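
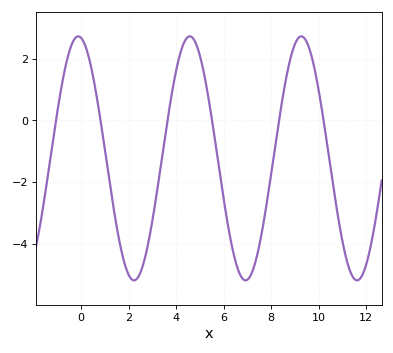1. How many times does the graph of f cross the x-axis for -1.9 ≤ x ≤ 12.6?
6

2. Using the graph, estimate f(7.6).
-3.66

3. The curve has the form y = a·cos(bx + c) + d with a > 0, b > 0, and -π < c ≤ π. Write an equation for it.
y = 3.96cos(1.34x + 0.152) - 1.23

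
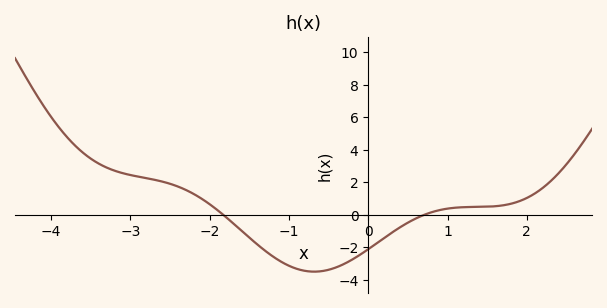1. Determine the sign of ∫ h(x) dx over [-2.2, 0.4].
negative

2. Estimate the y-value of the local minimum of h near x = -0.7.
-3.4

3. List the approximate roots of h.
-1.8, 0.7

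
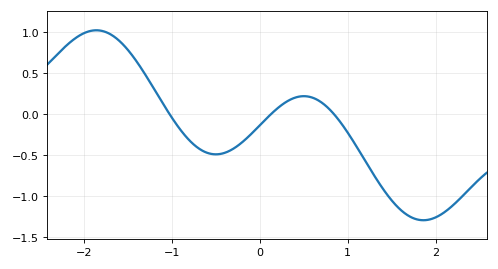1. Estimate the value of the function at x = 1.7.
-1.25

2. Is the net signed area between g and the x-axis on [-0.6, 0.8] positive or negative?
negative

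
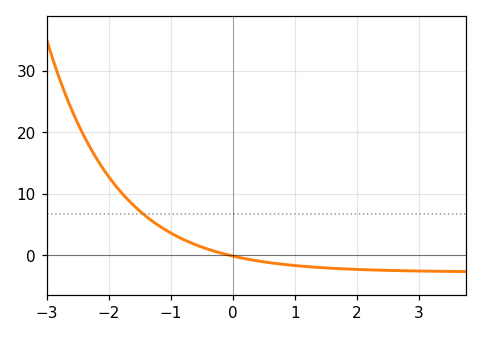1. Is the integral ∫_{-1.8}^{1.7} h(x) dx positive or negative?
positive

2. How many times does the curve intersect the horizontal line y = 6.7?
1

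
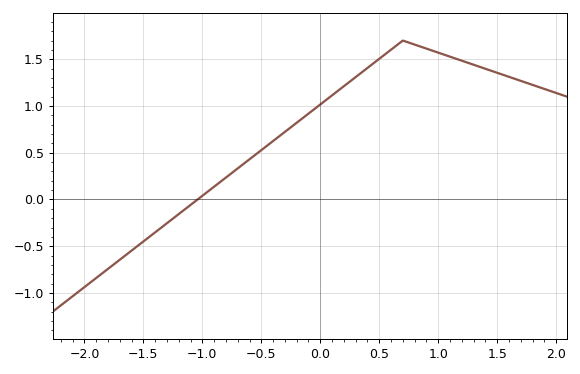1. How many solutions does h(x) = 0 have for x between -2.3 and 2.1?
1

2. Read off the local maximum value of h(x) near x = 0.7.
1.7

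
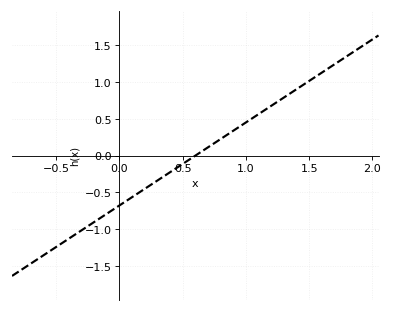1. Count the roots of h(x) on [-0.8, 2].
1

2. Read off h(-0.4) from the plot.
-1.15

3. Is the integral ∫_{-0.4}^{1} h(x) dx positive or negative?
negative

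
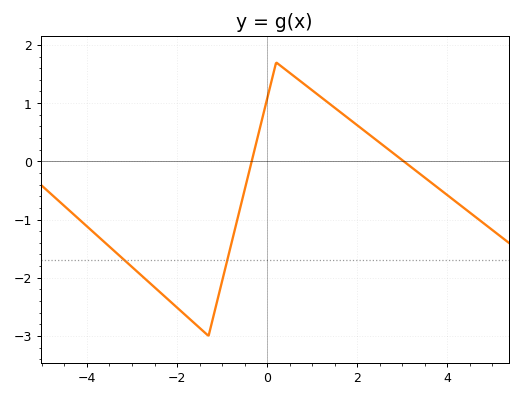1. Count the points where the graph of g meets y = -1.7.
2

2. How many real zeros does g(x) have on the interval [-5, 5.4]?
2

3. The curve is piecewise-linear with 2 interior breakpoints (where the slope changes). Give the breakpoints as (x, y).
(-1.3, -3); (0.2, 1.7)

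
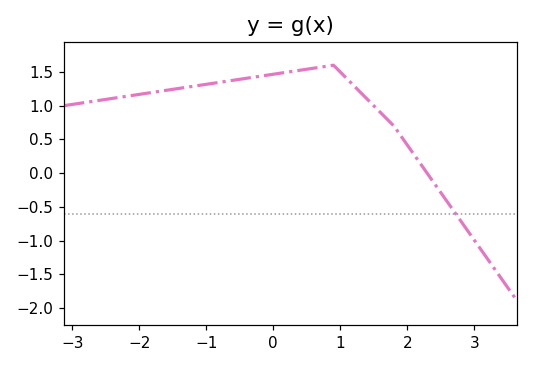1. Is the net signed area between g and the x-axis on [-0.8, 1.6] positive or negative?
positive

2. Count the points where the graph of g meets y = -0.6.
1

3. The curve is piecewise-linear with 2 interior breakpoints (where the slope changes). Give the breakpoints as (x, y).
(0.9, 1.6); (1.8, 0.7)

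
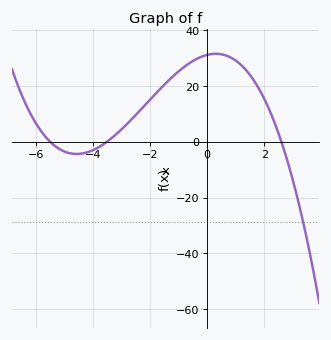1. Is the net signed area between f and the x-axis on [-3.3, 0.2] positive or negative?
positive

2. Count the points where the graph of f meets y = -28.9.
1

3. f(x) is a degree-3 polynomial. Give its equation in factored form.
y = -0.62(x + 5.5)(x + 3.5)(x - 2.6)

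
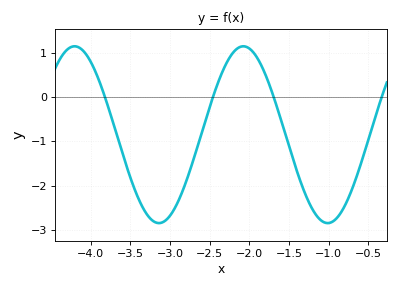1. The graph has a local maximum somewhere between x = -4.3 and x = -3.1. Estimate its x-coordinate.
-4.2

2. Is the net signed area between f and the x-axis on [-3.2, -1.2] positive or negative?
negative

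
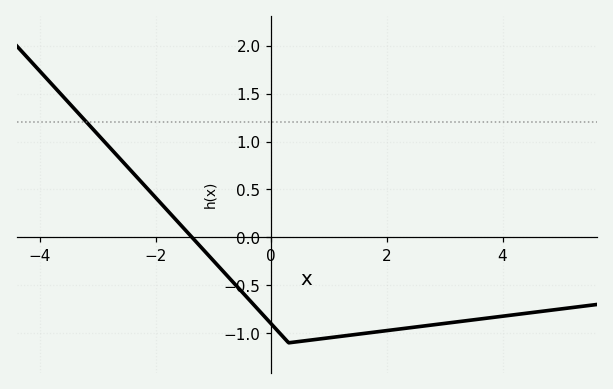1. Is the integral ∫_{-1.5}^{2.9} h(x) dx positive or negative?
negative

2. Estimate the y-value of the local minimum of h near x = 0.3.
-1.1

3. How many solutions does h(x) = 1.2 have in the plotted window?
1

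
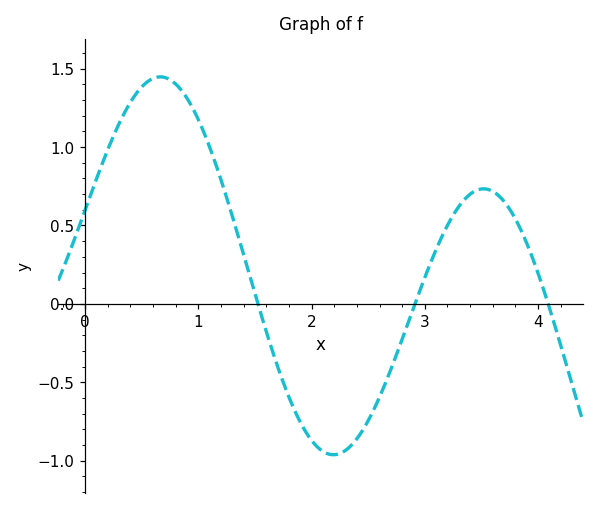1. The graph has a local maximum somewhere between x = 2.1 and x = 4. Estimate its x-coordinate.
3.52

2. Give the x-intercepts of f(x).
1.53, 2.91, 4.09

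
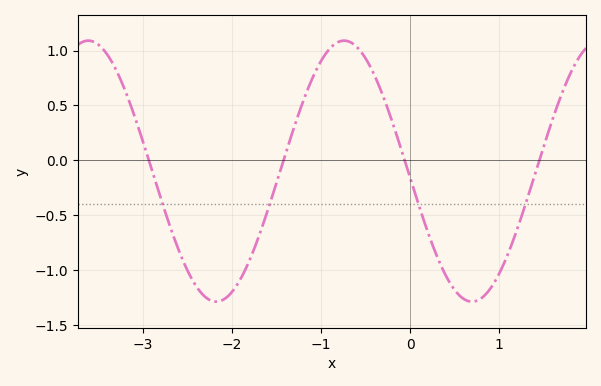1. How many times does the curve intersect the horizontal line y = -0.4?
4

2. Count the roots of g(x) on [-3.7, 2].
4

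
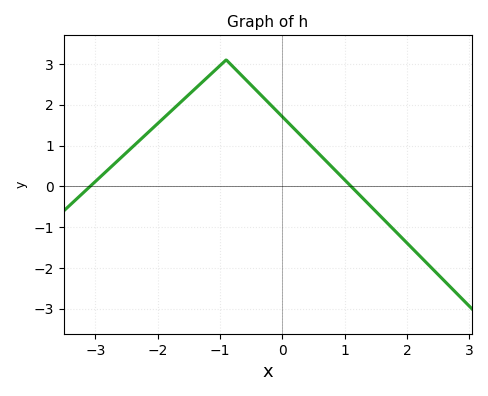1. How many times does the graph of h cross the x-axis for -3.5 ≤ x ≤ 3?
2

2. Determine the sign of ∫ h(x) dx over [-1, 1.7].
positive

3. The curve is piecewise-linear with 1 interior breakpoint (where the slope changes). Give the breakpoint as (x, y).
(-0.9, 3.1)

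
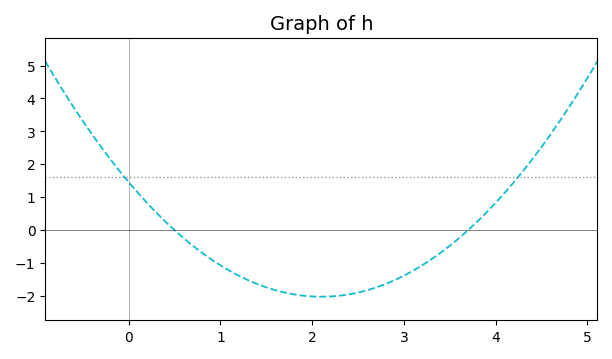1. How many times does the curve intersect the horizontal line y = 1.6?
2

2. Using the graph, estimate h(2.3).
-1.99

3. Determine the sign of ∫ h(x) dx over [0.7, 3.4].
negative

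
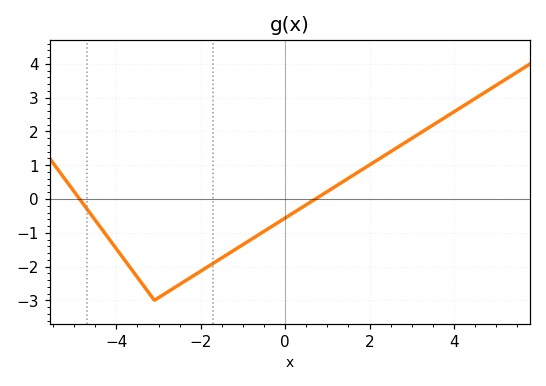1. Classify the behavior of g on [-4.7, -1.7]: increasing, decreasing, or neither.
neither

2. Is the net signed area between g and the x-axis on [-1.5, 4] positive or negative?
positive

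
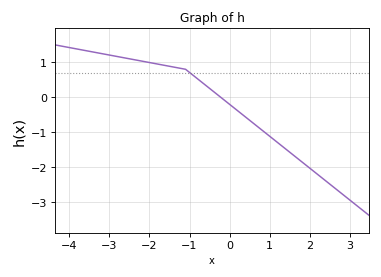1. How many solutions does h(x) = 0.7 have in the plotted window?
1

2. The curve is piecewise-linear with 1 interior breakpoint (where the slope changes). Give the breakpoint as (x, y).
(-1.1, 0.8)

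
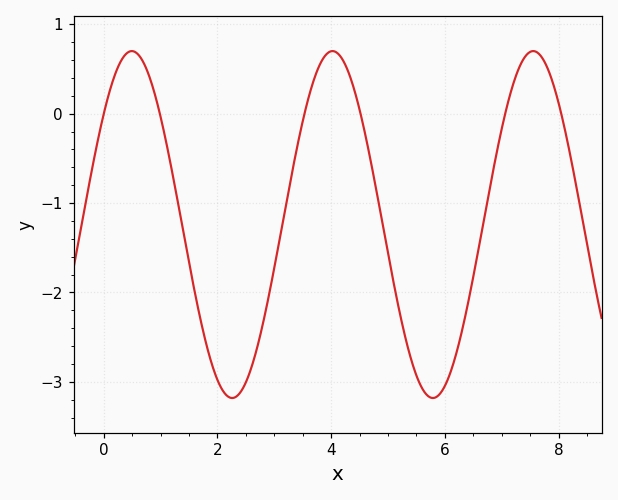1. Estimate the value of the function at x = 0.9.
0.2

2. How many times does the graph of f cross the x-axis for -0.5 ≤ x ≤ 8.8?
6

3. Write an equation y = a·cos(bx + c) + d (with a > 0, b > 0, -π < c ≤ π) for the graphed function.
y = 1.94cos(1.8x - 0.88) - 1.24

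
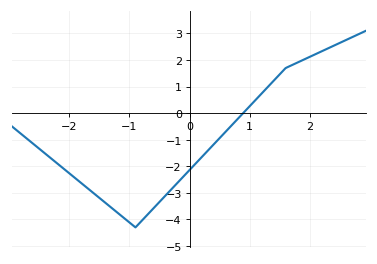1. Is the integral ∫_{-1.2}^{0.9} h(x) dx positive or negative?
negative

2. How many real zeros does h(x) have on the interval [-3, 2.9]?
1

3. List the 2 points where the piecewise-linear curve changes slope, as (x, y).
(-0.9, -4.3); (1.6, 1.7)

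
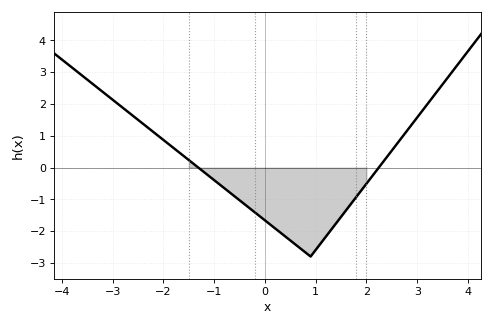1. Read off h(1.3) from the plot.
-2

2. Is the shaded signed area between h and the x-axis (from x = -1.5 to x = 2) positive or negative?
negative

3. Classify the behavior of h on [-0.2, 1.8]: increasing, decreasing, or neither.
neither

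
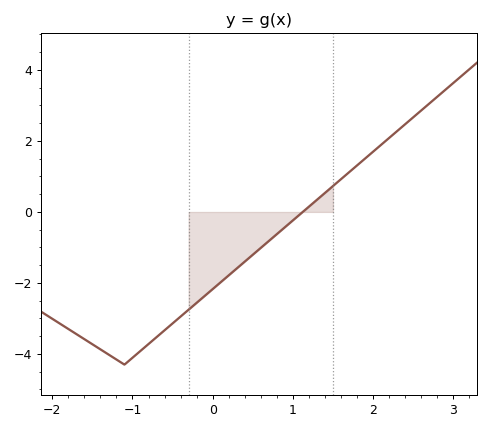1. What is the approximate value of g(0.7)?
-0.818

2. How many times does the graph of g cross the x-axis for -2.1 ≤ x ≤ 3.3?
1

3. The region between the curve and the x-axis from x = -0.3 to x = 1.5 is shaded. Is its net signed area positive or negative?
negative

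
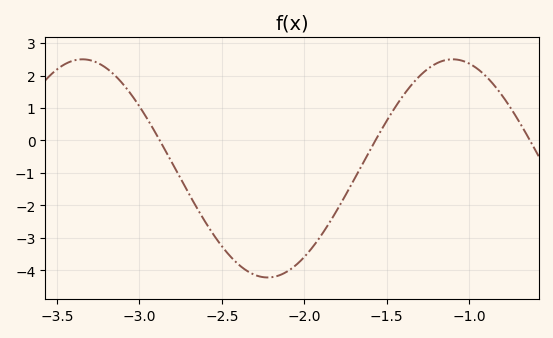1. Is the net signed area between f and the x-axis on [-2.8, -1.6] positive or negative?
negative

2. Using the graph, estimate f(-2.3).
-4.14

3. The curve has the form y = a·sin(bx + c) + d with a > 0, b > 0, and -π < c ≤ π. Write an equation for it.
y = 3.36sin(2.8x - 1.63) - 0.86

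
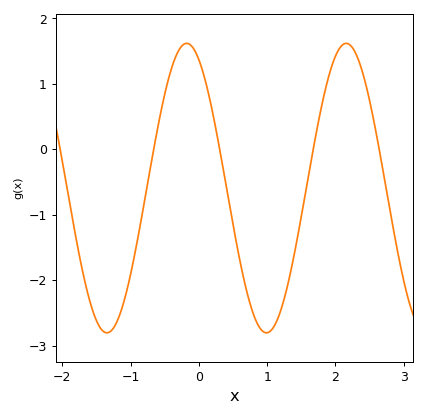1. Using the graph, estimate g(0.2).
0.6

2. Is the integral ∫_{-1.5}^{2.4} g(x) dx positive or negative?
negative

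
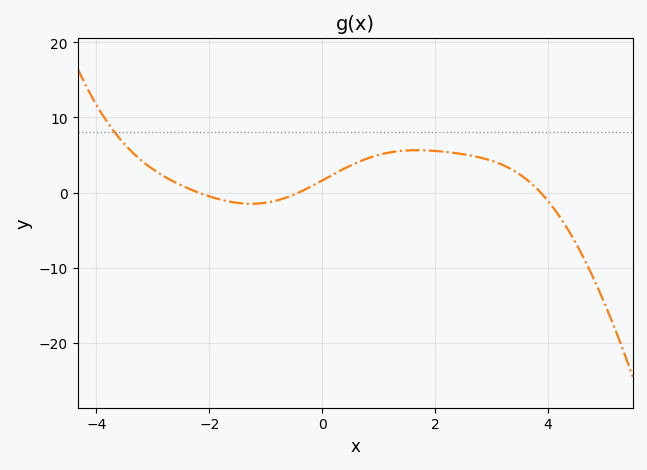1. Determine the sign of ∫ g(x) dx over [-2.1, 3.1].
positive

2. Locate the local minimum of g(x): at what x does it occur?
-1.25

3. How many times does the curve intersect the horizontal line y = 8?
1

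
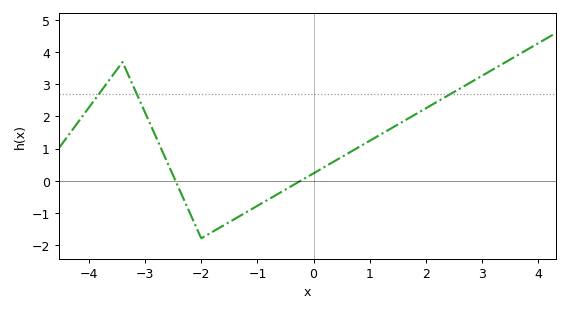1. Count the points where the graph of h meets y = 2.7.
3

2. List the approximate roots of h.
-2.46, -0.226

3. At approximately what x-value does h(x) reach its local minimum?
-2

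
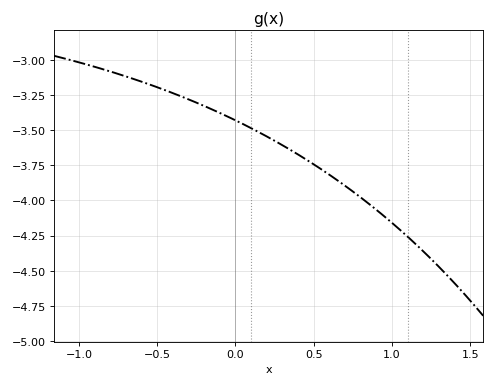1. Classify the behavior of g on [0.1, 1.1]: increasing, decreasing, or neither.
decreasing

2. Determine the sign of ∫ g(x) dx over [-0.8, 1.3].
negative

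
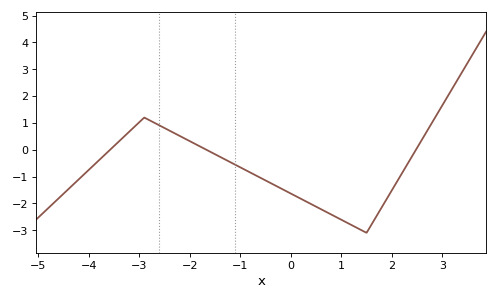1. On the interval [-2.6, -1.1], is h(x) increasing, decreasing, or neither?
decreasing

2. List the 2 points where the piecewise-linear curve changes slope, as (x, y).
(-2.9, 1.2); (1.5, -3.1)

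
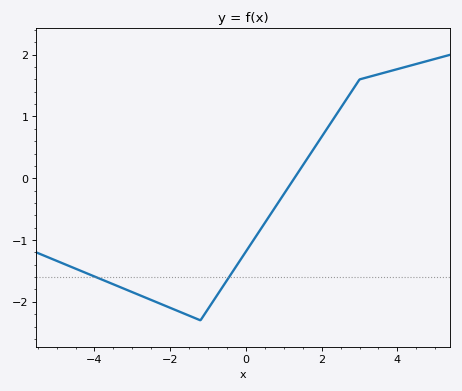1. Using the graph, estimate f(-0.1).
-1.28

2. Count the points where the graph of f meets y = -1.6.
2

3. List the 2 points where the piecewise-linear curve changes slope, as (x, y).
(-1.2, -2.3); (3, 1.6)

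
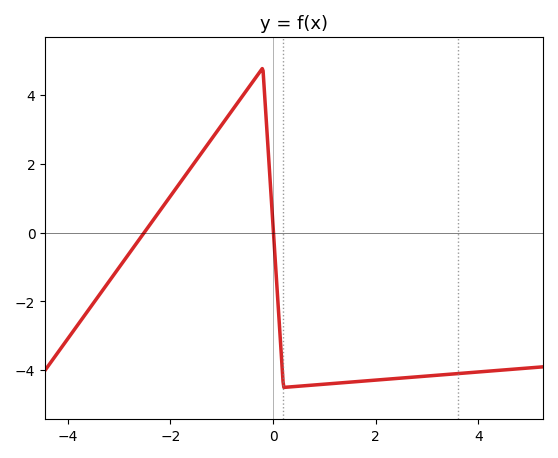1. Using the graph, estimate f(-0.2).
4.8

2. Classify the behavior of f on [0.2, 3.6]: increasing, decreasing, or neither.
increasing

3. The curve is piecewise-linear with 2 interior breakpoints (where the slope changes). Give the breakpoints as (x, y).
(-0.2, 4.8); (0.2, -4.5)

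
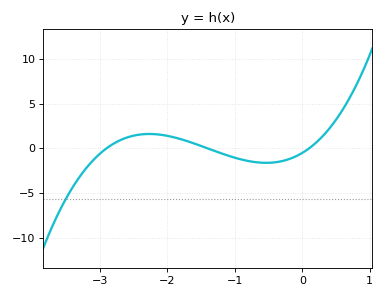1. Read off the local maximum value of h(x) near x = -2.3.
1.5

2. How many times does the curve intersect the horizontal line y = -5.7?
1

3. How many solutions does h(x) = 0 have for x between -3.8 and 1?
3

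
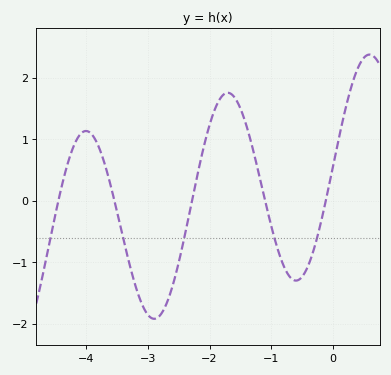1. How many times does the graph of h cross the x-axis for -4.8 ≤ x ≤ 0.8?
5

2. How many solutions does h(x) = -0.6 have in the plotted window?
5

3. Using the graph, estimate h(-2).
1.2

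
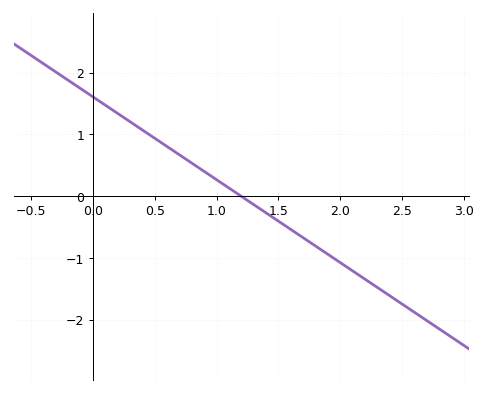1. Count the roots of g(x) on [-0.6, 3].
1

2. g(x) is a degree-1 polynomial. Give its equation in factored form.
y = -1.34(x - 1.2)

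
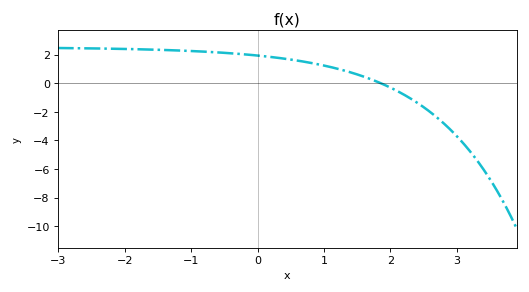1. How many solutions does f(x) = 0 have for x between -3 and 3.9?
1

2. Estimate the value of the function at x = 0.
1.93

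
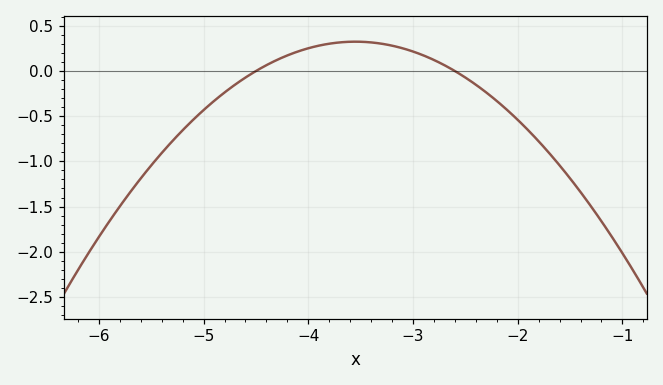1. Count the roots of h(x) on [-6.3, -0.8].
2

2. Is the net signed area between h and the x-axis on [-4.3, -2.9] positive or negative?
positive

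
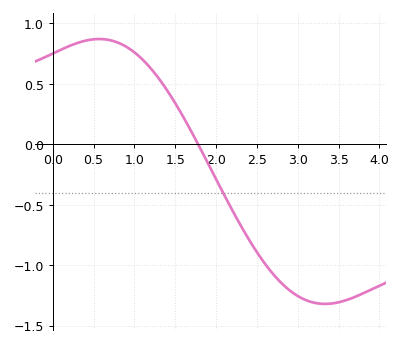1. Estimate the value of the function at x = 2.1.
-0.421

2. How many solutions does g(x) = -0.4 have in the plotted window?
1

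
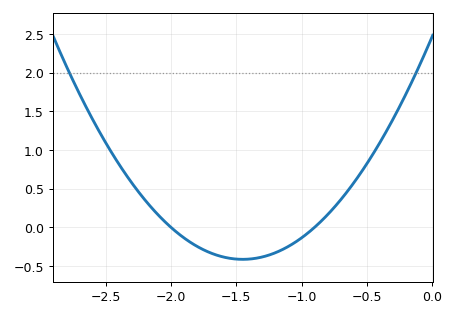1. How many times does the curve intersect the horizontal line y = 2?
2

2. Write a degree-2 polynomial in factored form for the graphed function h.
y = 1.37(x + 2)(x + 0.9)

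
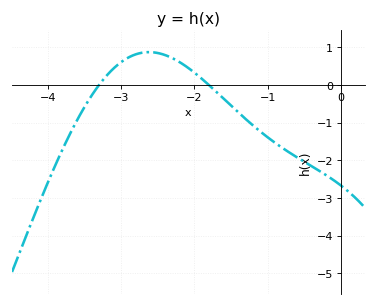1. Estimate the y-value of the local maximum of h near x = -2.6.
0.9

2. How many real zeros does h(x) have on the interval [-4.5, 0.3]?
2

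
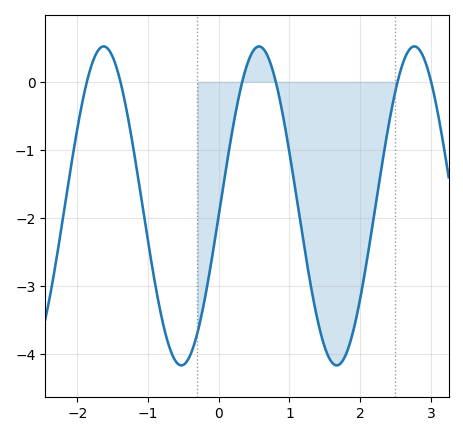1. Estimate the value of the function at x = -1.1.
-1.67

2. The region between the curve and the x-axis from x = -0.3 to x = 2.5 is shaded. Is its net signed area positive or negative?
negative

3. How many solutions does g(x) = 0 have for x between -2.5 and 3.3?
6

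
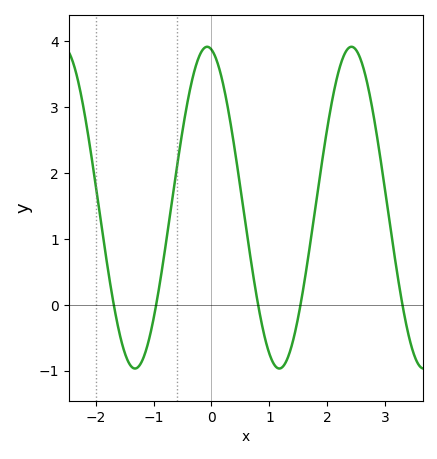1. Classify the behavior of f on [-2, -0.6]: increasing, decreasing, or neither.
neither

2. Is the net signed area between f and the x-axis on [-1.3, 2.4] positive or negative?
positive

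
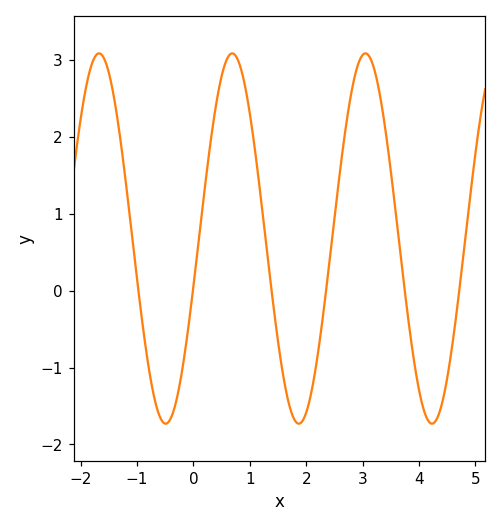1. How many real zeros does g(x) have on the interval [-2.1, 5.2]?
6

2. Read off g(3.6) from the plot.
0.9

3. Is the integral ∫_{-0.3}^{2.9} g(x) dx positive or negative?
positive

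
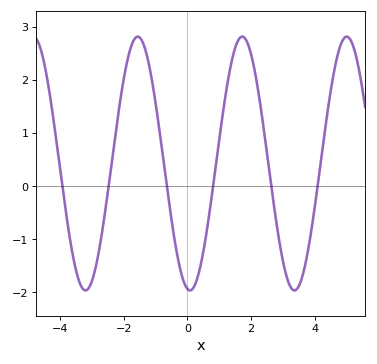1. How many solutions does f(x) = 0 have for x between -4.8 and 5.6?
6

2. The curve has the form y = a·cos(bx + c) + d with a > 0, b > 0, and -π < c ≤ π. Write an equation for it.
y = 2.39cos(1.9x + 3) + 0.42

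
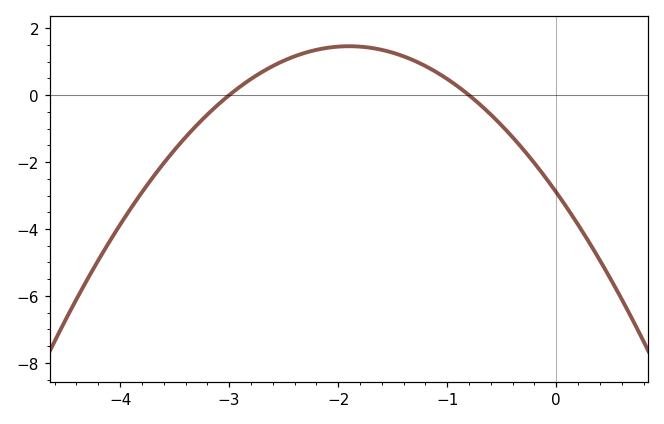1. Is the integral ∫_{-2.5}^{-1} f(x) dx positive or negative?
positive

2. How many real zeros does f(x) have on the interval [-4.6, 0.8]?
2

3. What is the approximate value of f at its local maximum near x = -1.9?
1.4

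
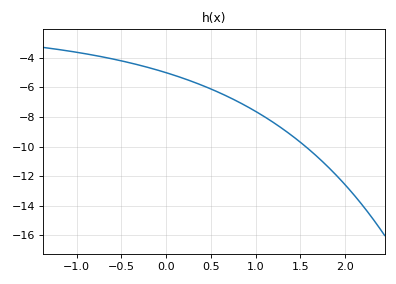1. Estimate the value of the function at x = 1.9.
-11.9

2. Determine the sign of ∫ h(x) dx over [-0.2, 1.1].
negative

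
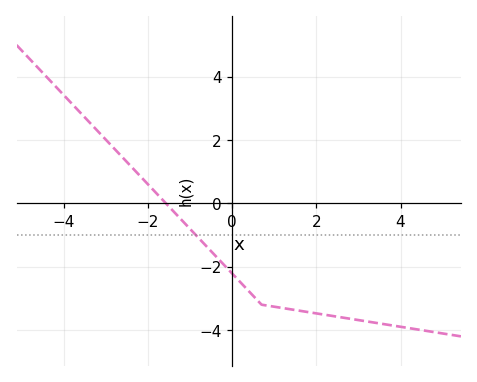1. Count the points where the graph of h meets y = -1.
1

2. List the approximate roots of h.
-1.57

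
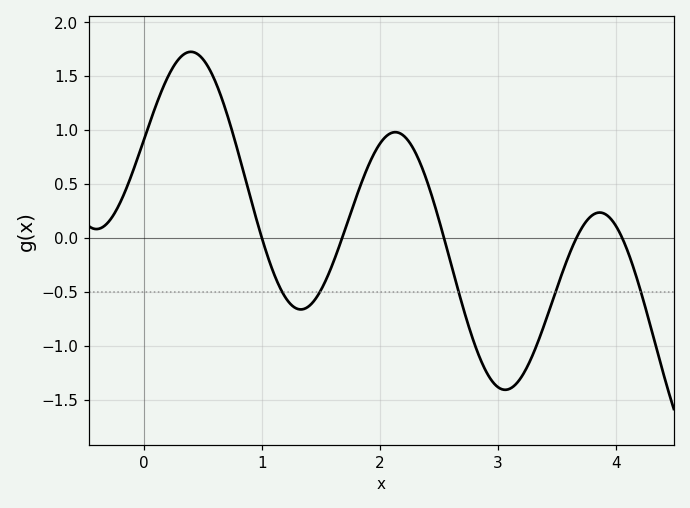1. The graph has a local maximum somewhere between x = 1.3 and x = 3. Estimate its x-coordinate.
2.1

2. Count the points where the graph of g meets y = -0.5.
5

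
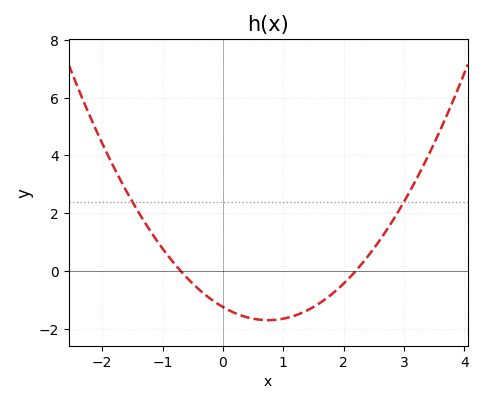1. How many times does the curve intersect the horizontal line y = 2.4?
2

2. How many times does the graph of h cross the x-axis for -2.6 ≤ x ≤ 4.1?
2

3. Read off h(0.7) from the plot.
-1.8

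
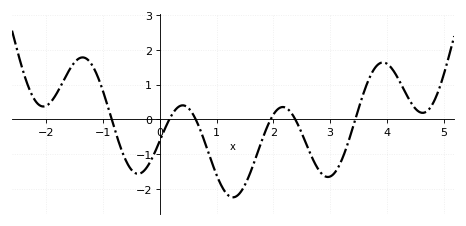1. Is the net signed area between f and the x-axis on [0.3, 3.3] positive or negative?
negative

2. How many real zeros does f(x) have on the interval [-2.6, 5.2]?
6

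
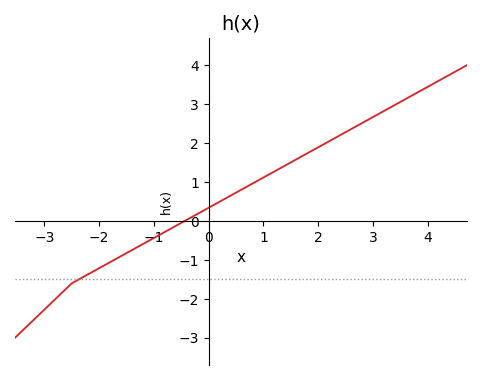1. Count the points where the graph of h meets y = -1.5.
1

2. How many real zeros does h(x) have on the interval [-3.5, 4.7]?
1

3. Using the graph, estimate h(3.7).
3.2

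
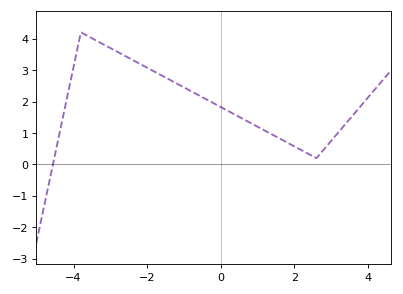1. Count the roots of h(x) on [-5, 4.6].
1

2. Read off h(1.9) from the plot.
0.6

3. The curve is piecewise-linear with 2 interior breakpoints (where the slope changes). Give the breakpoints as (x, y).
(-3.8, 4.2); (2.6, 0.2)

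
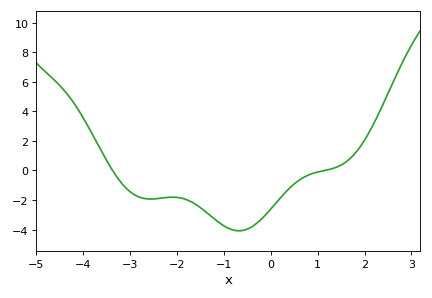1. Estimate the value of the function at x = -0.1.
-3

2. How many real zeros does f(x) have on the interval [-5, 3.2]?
2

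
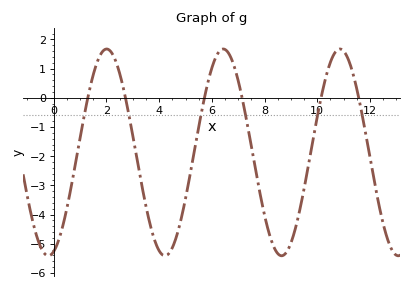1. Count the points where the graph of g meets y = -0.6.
6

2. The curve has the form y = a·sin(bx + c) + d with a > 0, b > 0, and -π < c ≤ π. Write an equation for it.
y = 3.54sin(1.4x - 1.3) - 1.87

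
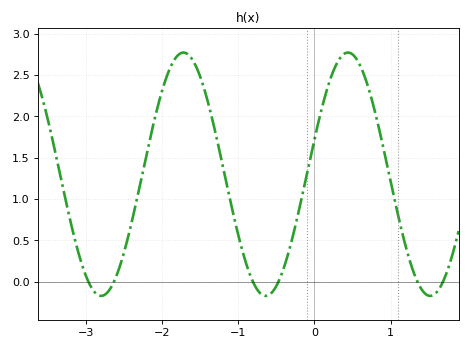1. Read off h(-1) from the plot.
0.55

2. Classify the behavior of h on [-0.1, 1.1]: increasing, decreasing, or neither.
neither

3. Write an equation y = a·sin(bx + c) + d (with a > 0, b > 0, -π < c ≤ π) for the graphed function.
y = 1.47sin(2.9x + 0.29) + 1.3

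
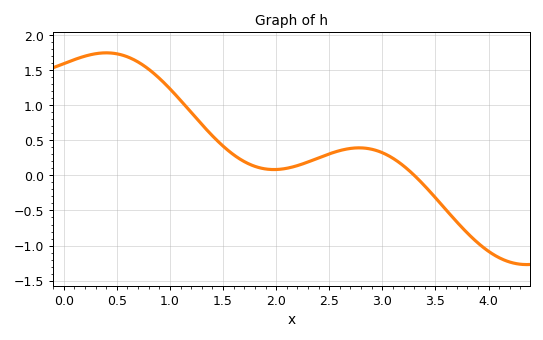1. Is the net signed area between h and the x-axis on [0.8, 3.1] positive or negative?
positive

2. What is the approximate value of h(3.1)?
0.245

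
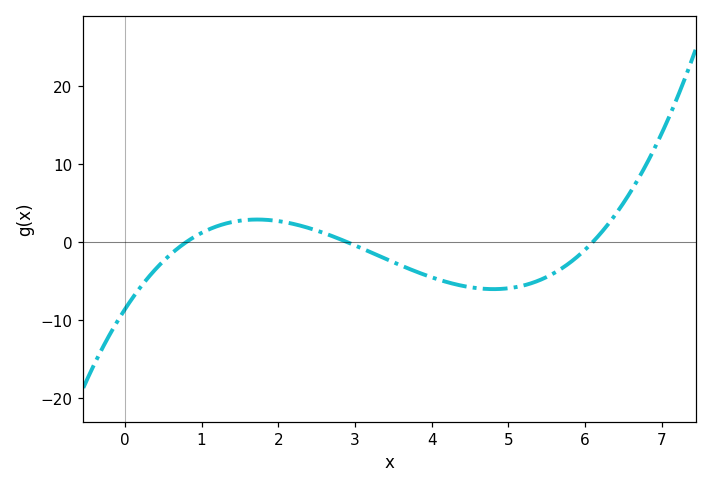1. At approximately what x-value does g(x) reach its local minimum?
4.8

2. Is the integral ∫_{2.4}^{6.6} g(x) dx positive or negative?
negative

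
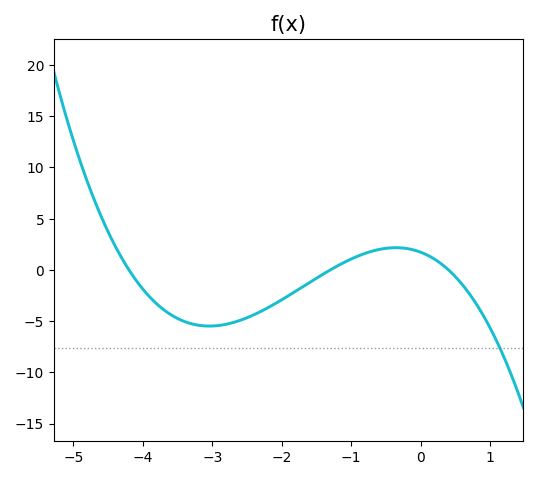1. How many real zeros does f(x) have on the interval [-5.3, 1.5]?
3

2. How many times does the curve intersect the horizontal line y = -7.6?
1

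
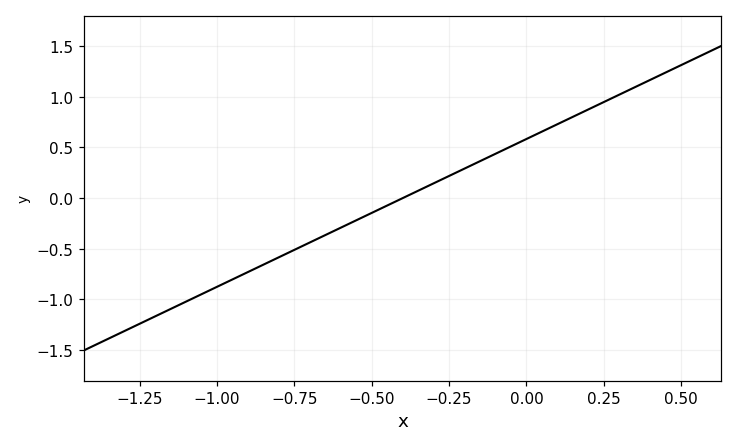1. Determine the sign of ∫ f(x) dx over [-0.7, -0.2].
negative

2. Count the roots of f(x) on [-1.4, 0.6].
1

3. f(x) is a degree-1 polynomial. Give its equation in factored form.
y = 1.46(x + 0.4)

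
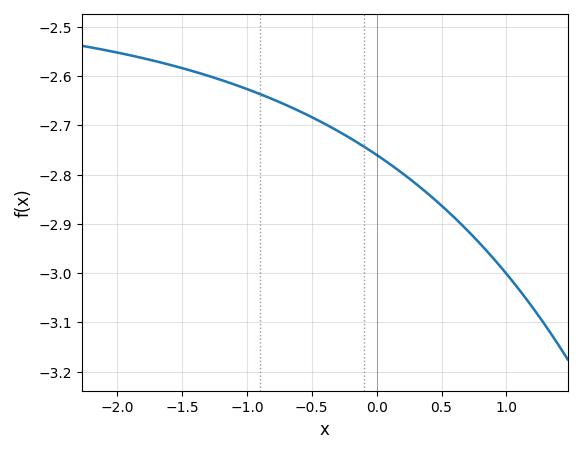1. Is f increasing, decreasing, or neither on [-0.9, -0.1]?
decreasing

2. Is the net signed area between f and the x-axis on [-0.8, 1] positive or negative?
negative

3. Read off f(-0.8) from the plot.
-2.65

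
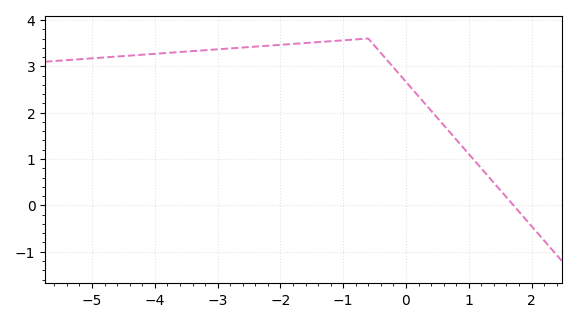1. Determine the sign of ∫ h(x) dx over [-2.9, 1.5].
positive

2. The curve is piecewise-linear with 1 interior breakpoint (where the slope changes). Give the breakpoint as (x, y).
(-0.6, 3.6)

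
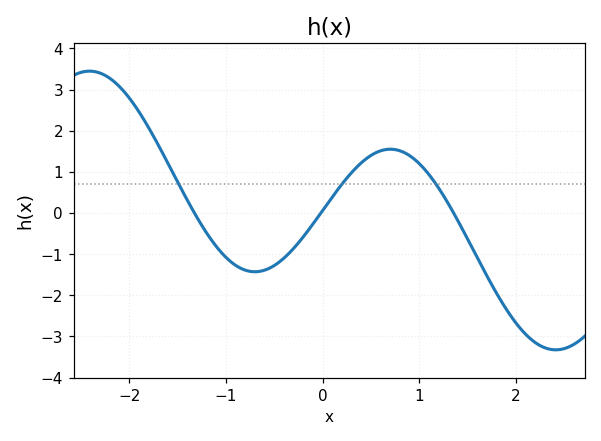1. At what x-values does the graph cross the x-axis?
-1.3, 0, 1.4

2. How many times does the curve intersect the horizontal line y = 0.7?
3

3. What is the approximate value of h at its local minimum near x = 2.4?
-3.3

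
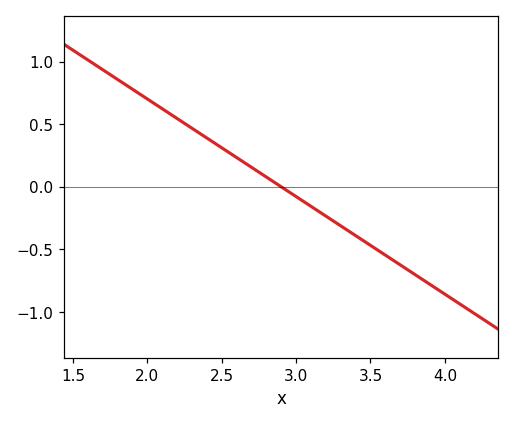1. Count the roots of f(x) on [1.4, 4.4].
1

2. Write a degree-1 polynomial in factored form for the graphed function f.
y = -0.78(x - 2.9)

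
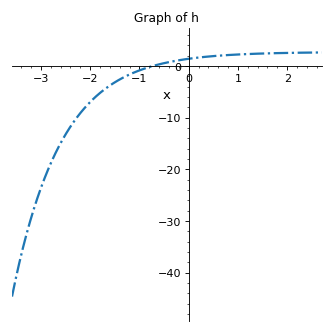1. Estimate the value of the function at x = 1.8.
3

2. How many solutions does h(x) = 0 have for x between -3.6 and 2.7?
1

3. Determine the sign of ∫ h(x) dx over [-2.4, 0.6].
negative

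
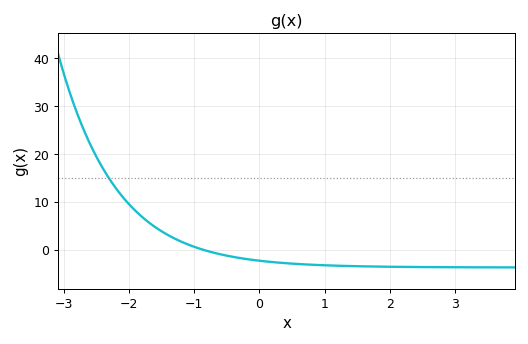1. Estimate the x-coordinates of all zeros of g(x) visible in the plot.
-0.9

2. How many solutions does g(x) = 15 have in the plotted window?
1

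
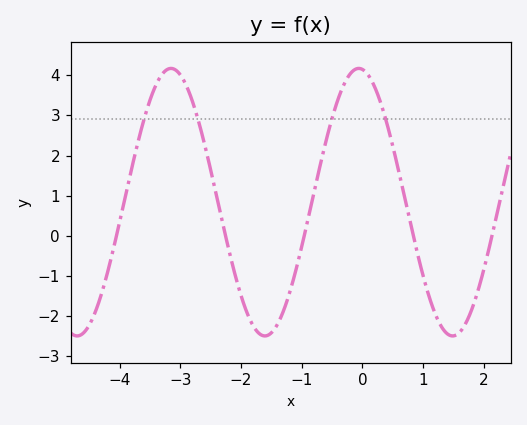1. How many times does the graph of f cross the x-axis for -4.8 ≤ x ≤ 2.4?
5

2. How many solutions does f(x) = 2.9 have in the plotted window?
4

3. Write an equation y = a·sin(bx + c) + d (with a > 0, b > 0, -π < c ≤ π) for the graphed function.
y = 3.33sin(2.03x + 1.69) + 0.84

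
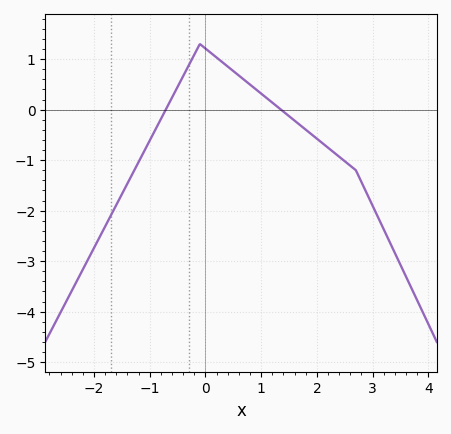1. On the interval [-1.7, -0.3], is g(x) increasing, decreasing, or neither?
increasing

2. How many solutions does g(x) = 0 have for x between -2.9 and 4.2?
2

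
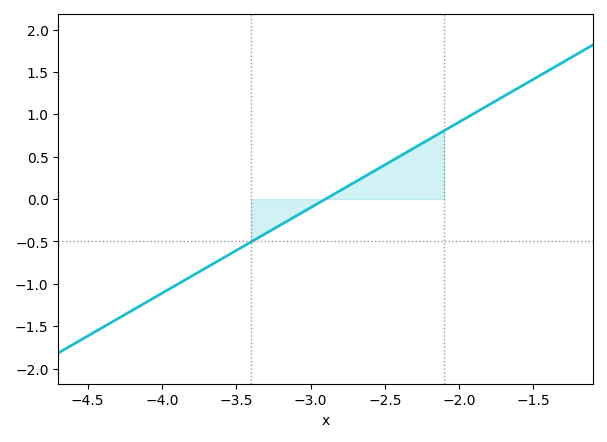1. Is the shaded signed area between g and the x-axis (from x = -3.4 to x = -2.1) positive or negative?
positive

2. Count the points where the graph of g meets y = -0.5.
1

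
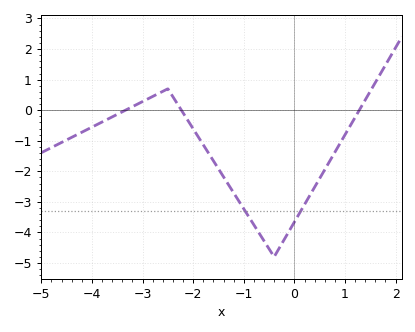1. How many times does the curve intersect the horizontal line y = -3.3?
2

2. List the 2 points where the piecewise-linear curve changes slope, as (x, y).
(-2.5, 0.7); (-0.4, -4.8)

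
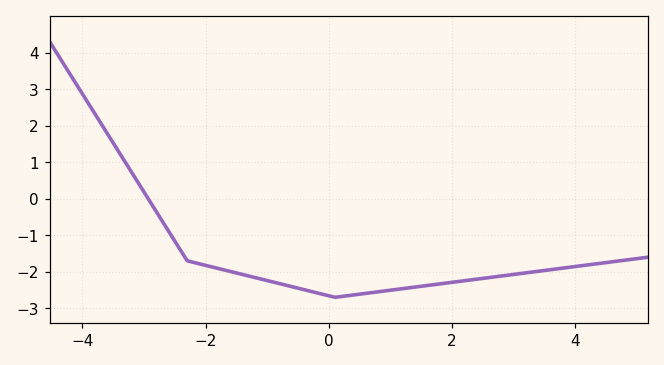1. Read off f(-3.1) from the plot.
0.5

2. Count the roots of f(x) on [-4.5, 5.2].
1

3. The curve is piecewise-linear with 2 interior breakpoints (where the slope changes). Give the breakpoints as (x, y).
(-2.3, -1.7); (0.1, -2.7)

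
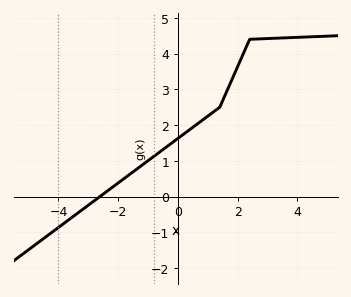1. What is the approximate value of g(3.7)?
4.4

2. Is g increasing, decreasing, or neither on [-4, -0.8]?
increasing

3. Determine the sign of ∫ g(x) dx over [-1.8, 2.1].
positive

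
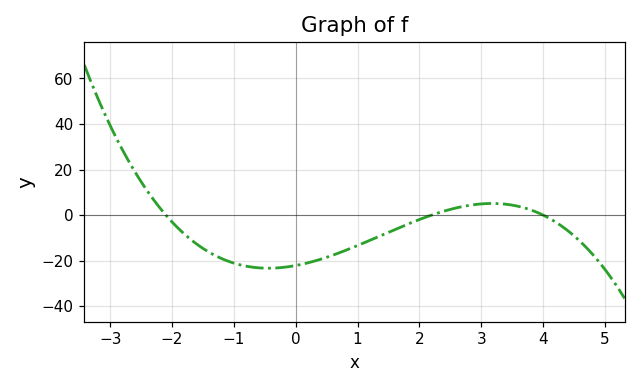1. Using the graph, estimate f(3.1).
5.05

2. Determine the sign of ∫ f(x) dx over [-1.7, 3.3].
negative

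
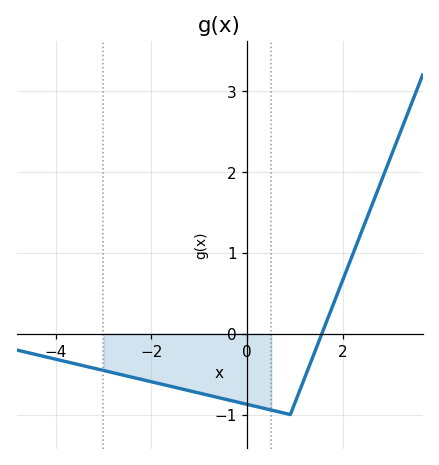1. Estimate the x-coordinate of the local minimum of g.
1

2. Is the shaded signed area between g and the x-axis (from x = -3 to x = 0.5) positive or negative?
negative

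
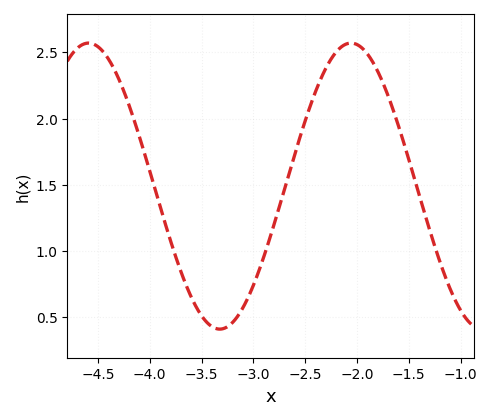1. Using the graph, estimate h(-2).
2.55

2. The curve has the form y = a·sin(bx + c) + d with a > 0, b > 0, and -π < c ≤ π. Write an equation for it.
y = 1.08sin(2.5x + 0.39) + 1.49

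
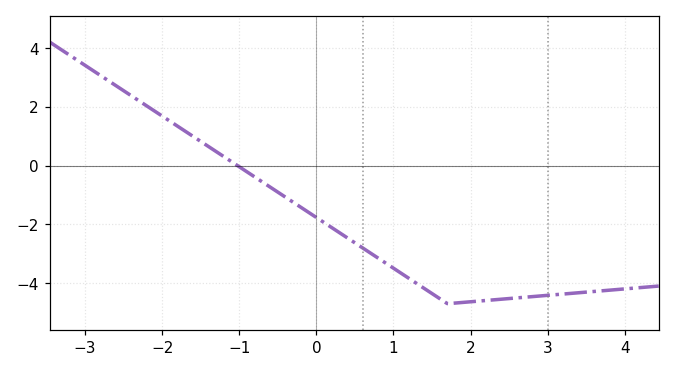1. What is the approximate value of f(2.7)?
-4.48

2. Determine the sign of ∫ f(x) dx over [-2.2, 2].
negative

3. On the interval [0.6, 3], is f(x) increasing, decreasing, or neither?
neither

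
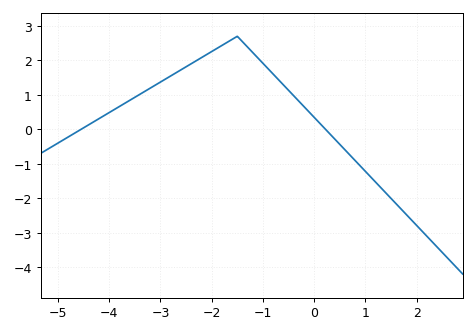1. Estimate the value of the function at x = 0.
0.3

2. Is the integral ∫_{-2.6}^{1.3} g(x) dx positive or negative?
positive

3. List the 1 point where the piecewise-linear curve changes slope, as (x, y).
(-1.5, 2.7)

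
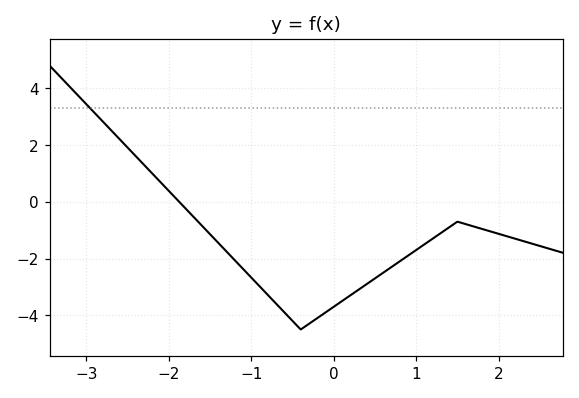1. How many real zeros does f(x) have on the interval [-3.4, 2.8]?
1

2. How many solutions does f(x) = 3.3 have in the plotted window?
1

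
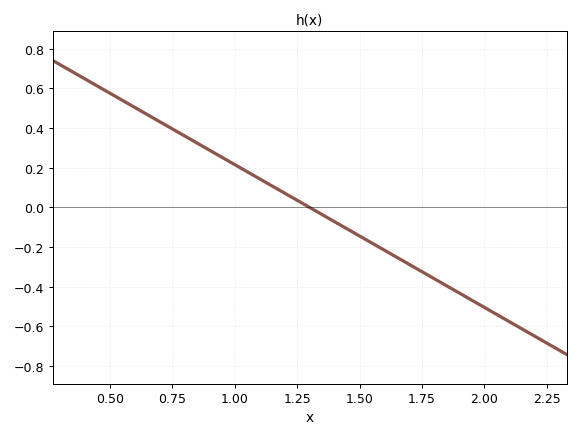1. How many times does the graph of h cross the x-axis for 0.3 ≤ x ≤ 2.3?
1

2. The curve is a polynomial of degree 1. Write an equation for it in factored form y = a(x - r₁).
y = -0.72(x - 1.3)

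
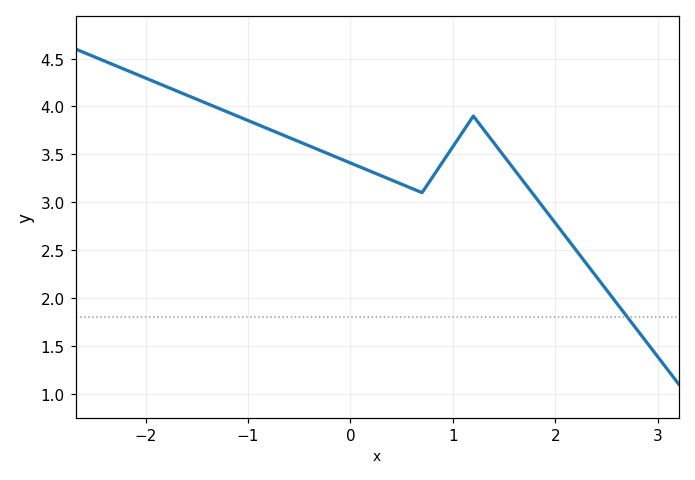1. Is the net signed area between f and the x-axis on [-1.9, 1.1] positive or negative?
positive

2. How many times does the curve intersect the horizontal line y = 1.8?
1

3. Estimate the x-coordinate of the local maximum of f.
1.2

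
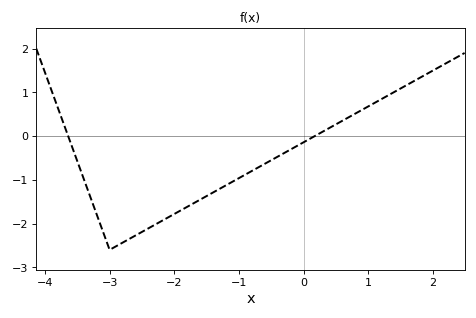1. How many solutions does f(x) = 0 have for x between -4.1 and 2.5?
2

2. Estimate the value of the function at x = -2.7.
-2.4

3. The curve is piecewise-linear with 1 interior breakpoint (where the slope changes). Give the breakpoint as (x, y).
(-3, -2.6)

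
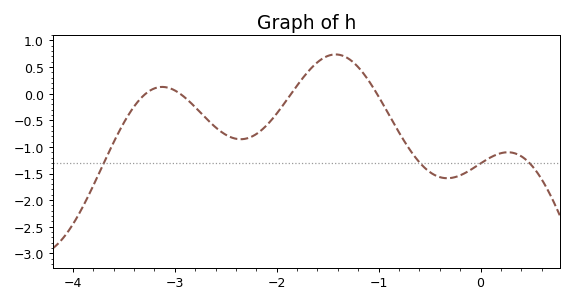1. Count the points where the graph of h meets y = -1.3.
4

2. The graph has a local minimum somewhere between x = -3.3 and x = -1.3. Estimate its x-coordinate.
-2.35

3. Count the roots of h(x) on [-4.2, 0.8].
4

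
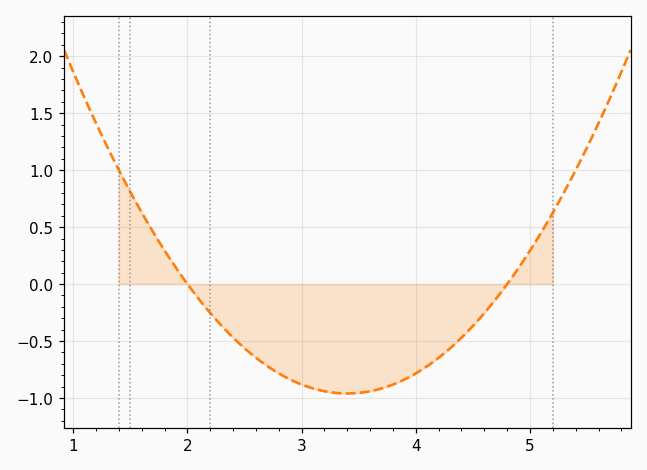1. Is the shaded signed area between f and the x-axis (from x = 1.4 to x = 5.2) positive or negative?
negative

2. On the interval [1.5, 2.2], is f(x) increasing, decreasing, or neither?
decreasing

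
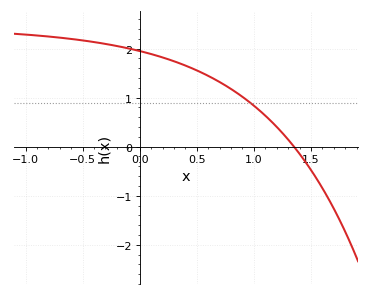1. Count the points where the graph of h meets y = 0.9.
1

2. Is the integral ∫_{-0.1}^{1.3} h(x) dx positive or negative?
positive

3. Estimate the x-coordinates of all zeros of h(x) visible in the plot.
1.35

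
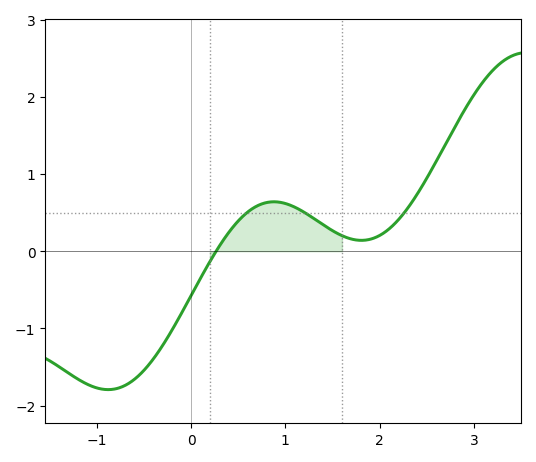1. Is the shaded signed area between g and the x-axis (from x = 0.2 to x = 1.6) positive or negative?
positive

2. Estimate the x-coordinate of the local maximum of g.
0.877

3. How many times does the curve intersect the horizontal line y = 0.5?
3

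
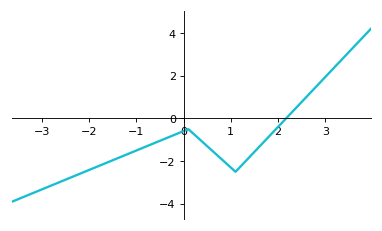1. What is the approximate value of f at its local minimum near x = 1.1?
-2.5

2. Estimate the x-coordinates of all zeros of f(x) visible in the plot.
2.17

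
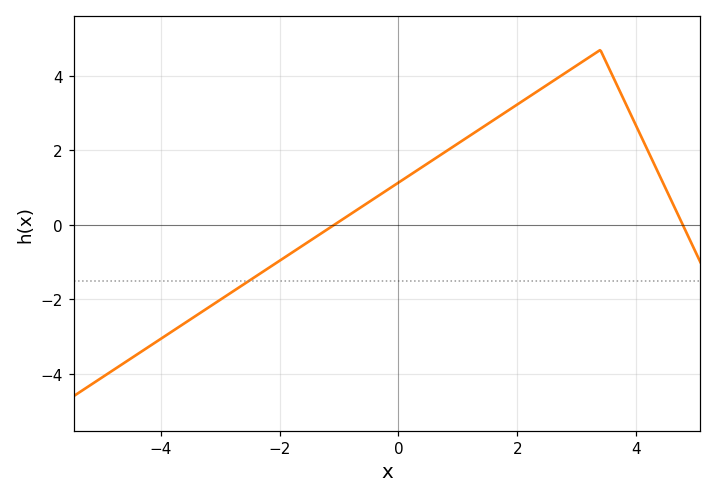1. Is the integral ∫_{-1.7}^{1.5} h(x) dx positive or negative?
positive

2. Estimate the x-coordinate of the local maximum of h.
3.4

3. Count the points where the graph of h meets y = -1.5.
1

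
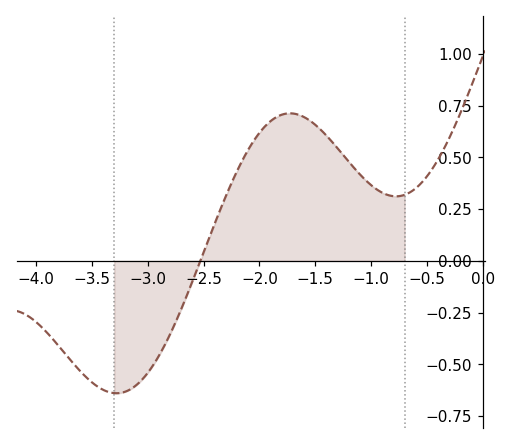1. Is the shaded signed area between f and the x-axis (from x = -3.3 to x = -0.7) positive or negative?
positive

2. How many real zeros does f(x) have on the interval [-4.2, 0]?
1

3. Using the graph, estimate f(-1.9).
0.68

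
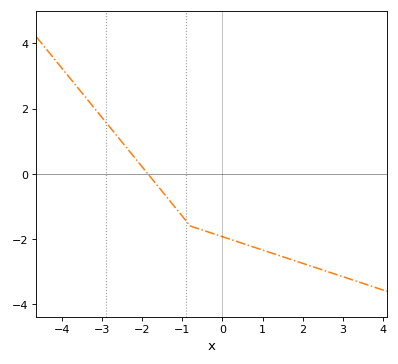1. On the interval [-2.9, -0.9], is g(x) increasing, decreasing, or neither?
decreasing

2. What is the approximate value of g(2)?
-2.8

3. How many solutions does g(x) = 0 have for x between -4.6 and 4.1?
1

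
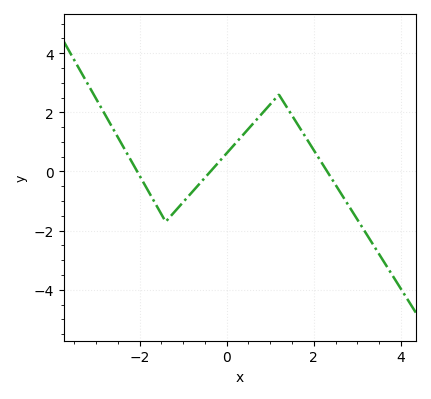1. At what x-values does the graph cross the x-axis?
-2, -0.4, 2.4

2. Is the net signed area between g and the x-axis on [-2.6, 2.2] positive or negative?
positive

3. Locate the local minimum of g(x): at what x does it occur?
-1.4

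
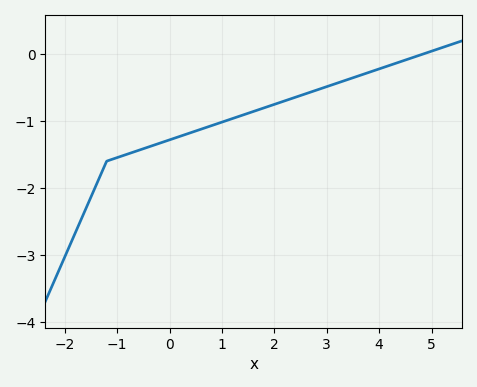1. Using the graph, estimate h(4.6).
-0.062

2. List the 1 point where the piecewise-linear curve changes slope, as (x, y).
(-1.2, -1.6)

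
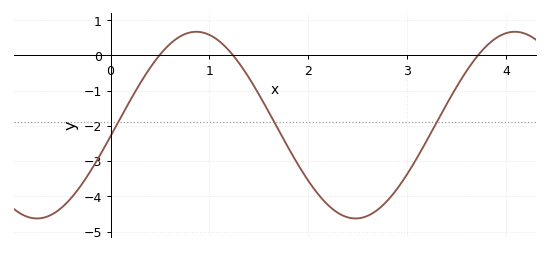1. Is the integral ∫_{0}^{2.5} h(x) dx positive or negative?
negative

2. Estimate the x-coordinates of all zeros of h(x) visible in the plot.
0.494, 1.24, 3.72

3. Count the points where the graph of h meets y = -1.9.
3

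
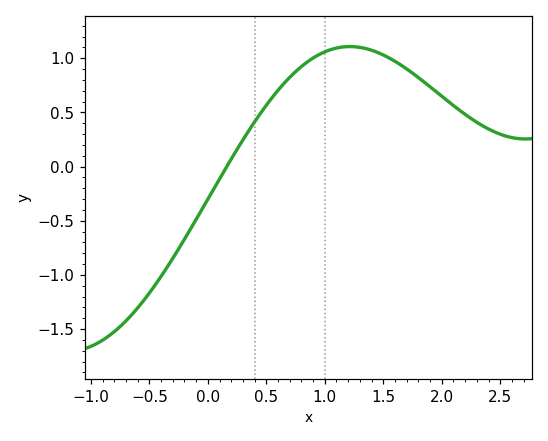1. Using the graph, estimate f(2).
0.65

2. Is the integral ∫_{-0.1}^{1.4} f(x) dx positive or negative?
positive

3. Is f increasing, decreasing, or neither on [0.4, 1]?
increasing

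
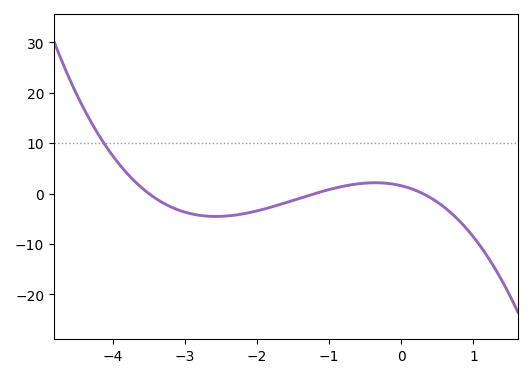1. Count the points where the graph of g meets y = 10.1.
1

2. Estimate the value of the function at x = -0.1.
2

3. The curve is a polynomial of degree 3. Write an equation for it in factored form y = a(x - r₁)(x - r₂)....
y = -1.24(x + 3.5)(x + 1.2)(x - 0.3)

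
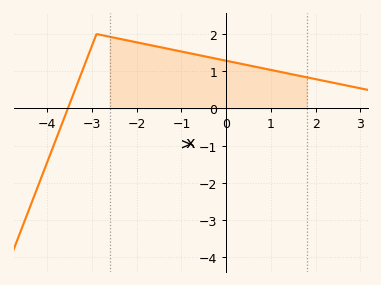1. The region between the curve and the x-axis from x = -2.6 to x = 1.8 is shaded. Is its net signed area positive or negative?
positive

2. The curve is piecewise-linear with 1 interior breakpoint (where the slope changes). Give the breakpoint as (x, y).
(-2.9, 2)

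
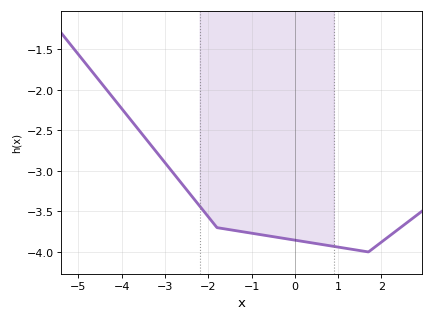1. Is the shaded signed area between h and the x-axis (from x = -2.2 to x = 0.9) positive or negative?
negative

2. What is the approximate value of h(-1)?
-3.77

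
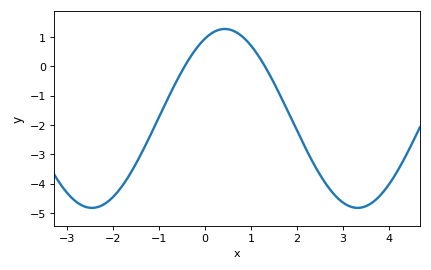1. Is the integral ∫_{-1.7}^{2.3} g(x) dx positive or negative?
negative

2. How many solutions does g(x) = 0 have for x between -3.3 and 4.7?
2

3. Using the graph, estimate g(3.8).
-4.41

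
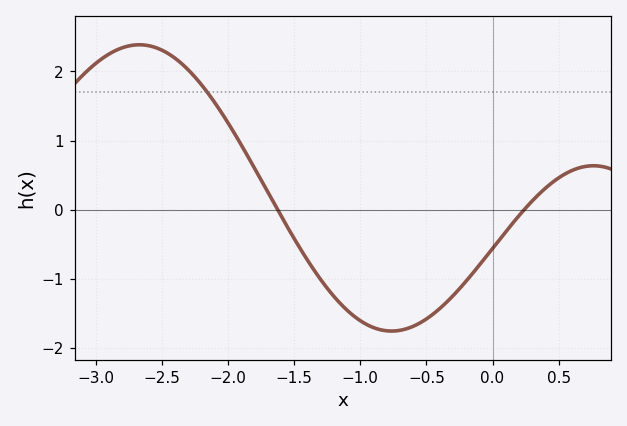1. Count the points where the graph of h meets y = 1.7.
1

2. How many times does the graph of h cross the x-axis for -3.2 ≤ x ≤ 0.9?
2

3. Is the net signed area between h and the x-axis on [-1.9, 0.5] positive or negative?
negative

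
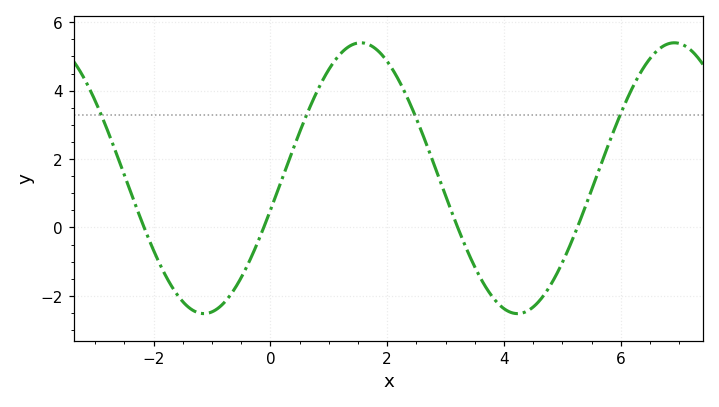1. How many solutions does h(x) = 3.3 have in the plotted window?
4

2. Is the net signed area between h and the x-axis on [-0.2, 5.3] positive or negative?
positive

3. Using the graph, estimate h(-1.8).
-1.4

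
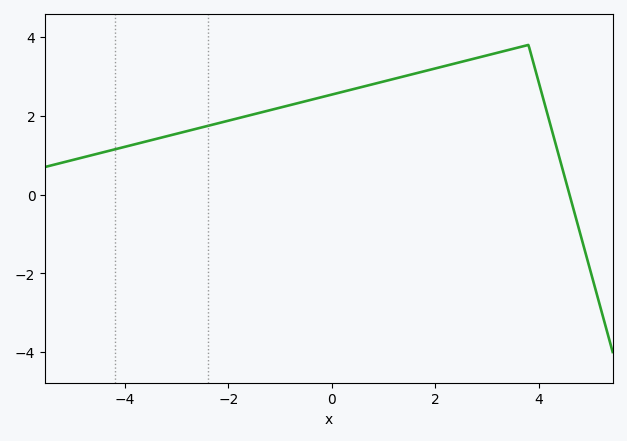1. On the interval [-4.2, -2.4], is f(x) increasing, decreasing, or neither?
increasing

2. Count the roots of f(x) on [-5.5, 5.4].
1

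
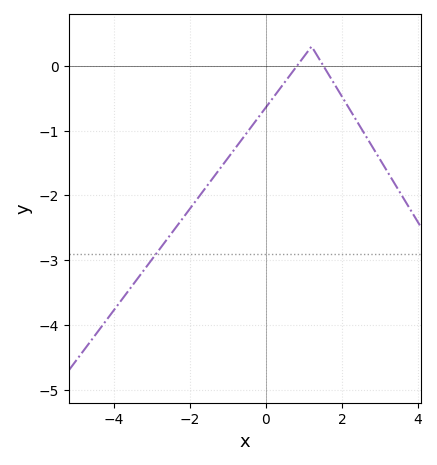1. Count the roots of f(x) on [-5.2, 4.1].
2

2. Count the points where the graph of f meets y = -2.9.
1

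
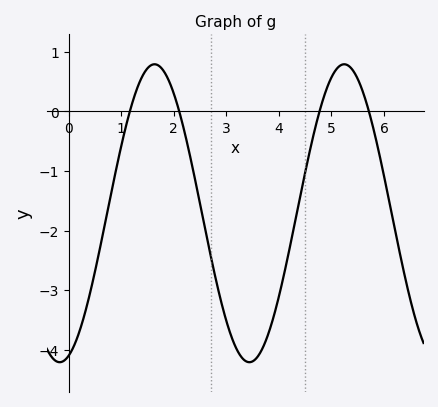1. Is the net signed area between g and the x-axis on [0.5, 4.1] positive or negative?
negative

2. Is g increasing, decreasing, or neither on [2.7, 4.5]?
neither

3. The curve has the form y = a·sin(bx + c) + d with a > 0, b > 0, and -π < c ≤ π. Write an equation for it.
y = 2.5sin(1.7x - 1.3) - 1.71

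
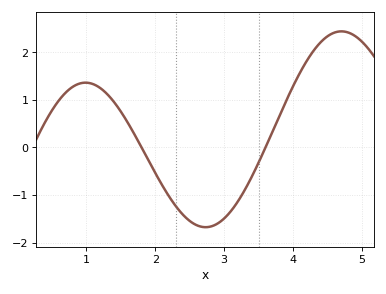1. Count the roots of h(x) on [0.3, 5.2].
2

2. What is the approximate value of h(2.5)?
-1.5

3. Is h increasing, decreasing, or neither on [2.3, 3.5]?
neither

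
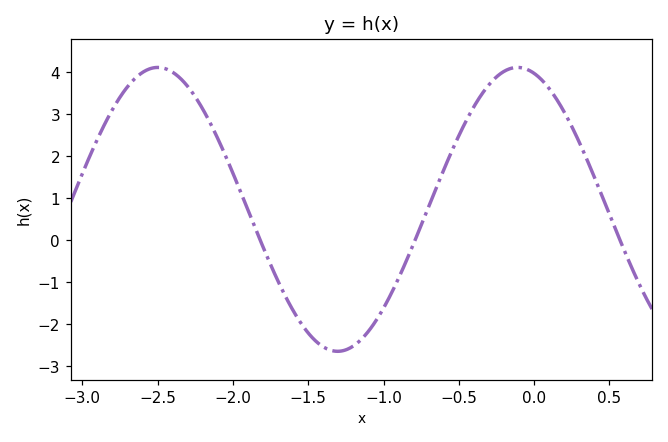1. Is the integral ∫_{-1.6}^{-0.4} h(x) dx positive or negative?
negative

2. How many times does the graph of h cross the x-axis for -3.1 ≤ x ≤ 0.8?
3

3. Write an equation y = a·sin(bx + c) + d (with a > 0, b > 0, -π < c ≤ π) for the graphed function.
y = 3.38sin(2.6x + 1.9) + 0.74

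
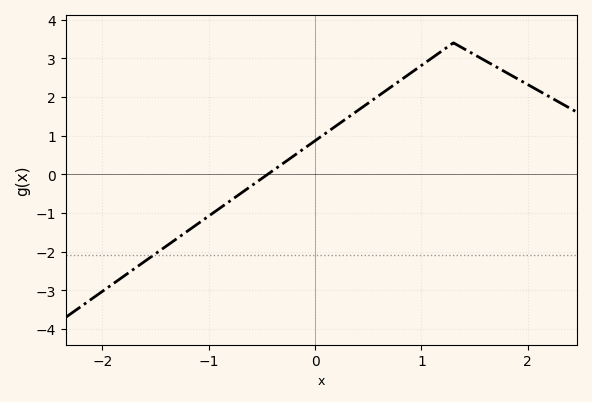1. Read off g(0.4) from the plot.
1.65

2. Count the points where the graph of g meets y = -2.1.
1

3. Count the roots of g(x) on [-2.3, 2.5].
1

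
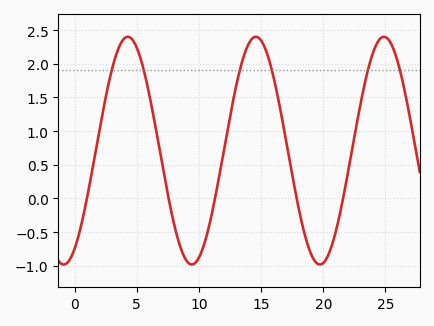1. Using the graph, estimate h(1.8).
0.809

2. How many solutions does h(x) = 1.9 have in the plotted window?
6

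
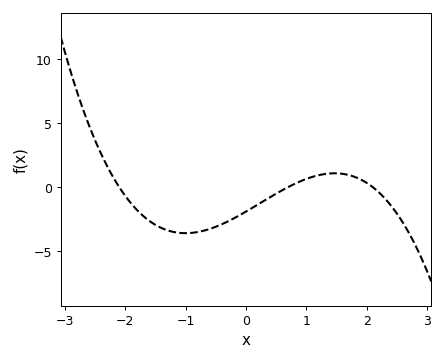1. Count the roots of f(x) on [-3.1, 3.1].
3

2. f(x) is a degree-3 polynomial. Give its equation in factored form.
y = -0.62(x + 2.1)(x - 0.7)(x - 2.1)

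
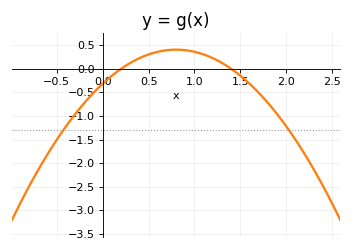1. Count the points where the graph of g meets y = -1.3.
2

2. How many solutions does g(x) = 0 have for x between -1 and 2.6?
2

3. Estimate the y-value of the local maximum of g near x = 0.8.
0.407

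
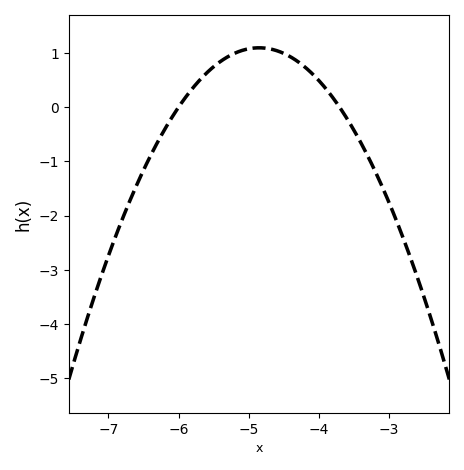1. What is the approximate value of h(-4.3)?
0.8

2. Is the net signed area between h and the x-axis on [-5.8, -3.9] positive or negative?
positive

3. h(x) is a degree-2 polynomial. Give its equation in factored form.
y = -0.83(x + 6)(x + 3.7)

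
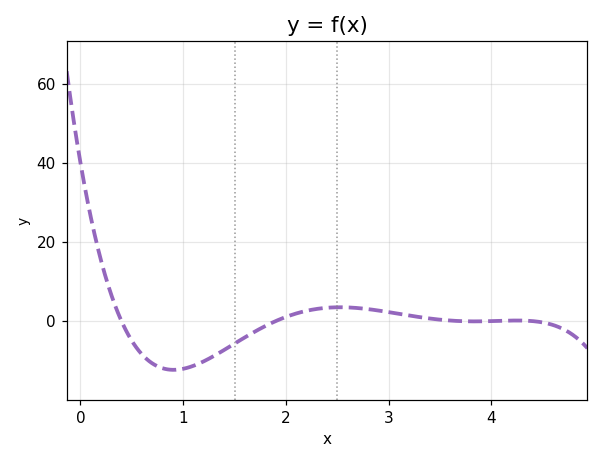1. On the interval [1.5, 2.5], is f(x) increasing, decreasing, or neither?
increasing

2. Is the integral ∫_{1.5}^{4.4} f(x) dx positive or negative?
positive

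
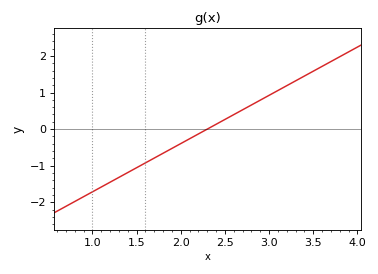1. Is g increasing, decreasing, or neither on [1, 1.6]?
increasing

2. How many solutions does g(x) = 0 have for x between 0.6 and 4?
1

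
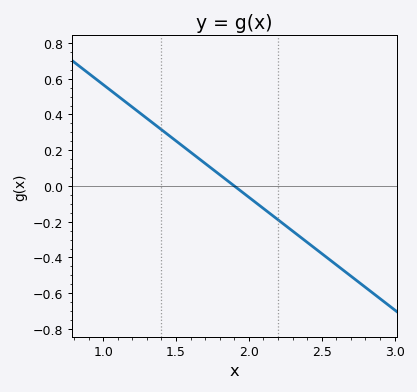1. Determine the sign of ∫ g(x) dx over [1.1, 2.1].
positive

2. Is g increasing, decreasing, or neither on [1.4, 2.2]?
decreasing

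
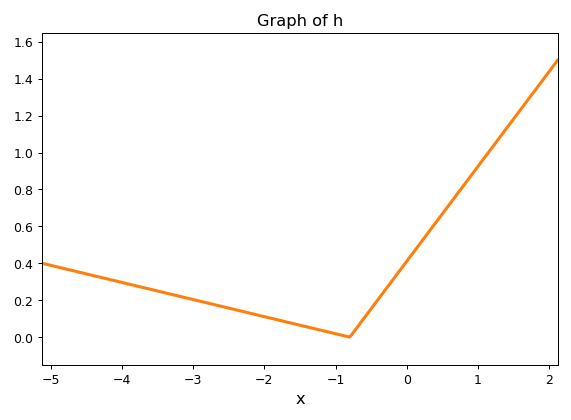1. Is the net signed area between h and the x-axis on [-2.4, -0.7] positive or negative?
positive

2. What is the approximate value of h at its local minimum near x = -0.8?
0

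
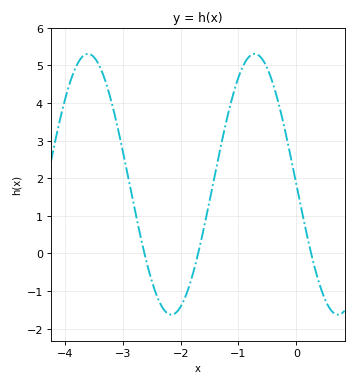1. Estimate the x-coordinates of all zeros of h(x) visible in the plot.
-2.63, -1.7, 0.257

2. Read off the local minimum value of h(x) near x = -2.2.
-1.63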